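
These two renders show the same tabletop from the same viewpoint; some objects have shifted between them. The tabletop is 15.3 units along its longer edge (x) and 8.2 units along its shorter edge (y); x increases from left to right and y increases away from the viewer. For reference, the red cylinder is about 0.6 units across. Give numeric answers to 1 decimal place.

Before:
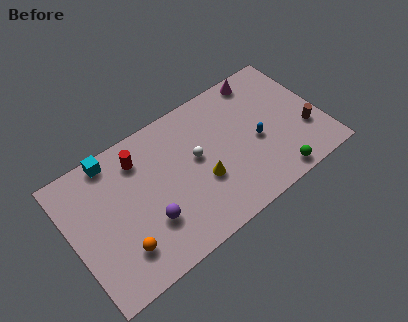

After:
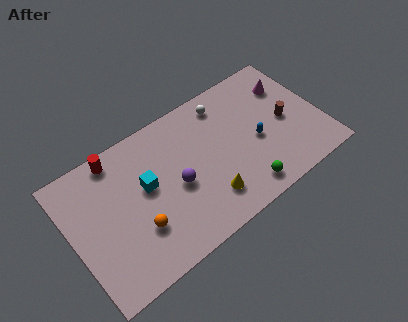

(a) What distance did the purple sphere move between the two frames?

2.2

The purple sphere moved from about (4.4, 2.6) to (6.3, 3.7), a distance of √(1.9² + 1.1²) ≈ 2.2.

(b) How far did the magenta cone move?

2.0

The magenta cone moved from about (12.3, 7.3) to (13.8, 6.0), a distance of √(1.5² + 1.3²) ≈ 2.0.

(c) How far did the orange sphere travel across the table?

1.3

The orange sphere was near (2.6, 2.0) before and (3.7, 2.6) after, so it travelled √(1.1² + 0.6²) ≈ 1.3 units.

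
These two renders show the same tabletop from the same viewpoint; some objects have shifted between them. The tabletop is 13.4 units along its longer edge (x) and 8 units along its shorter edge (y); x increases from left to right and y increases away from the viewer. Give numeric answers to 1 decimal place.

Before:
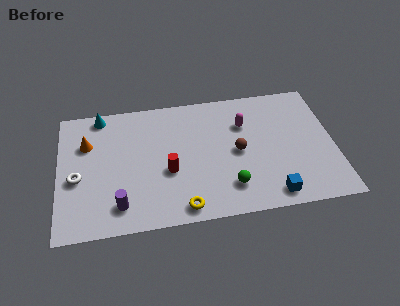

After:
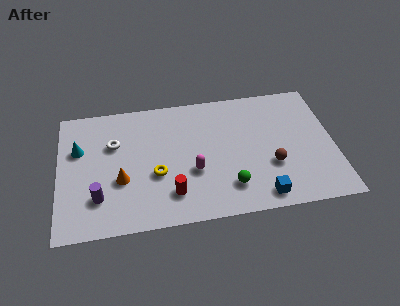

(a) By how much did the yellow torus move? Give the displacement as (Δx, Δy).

(-1.2, 2.2)

From the two frames, the yellow torus sits at roughly (5.9, 0.9) before and (4.7, 3.1) after.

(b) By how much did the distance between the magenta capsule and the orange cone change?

-4.2

Before: roughly 7.7 units apart; after: 3.5. That's 4.2 units closer together.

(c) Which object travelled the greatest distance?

the magenta capsule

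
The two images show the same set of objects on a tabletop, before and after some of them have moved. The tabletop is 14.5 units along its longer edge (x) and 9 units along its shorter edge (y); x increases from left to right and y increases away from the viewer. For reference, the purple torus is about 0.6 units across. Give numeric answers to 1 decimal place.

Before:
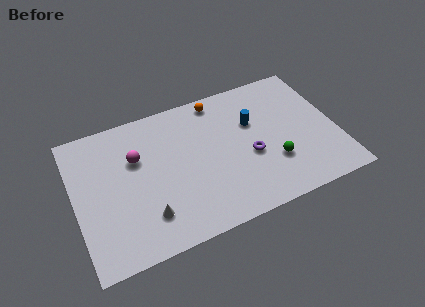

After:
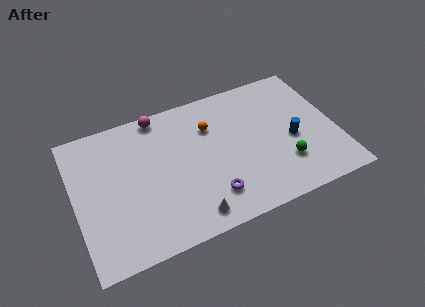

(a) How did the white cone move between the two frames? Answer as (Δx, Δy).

(2.3, -0.9)

The white cone started near (3.7, 2.1) and ended near (6.0, 1.2).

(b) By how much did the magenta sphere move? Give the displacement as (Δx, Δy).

(1.5, 2.3)

From the two frames, the magenta sphere sits at roughly (3.5, 5.9) before and (5.0, 8.2) after.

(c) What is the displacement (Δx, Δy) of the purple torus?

(-2.4, -1.7)

The purple torus started near (9.6, 3.7) and ended near (7.2, 2.0).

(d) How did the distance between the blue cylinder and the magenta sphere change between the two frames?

+1.7

The distance was about 6.5 in the first image and 8.2 in the second, so they moved 1.7 units further apart.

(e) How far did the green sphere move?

0.7

From (10.8, 2.8) to (11.4, 2.5), the green sphere covered √(0.6² + 0.3²) ≈ 0.7 units.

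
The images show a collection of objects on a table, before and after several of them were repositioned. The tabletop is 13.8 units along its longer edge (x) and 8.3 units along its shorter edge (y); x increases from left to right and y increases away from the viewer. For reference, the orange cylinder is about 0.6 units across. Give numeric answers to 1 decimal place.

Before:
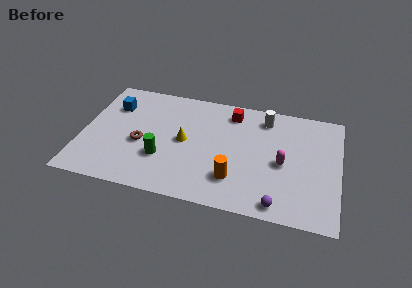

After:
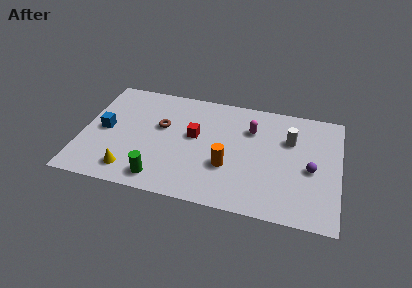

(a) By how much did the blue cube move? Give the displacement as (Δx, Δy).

(-0.3, -1.9)

The blue cube was at about (1.5, 6.0) and moved to about (1.2, 4.1).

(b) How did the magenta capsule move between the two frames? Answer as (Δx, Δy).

(-1.8, 2.1)

The magenta capsule started near (10.8, 3.8) and ended near (9.0, 5.9).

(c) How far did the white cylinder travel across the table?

1.9

From (9.7, 6.9) to (11.1, 5.6), the white cylinder covered √(1.4² + 1.3²) ≈ 1.9 units.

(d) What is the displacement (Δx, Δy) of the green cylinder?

(0.0, -1.5)

The green cylinder was at about (4.4, 2.7) and moved to about (4.4, 1.2).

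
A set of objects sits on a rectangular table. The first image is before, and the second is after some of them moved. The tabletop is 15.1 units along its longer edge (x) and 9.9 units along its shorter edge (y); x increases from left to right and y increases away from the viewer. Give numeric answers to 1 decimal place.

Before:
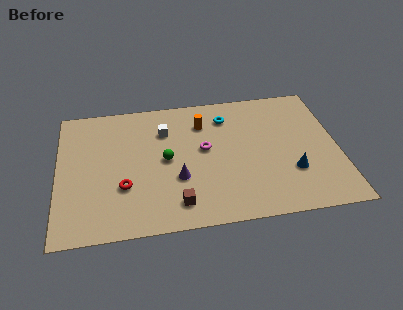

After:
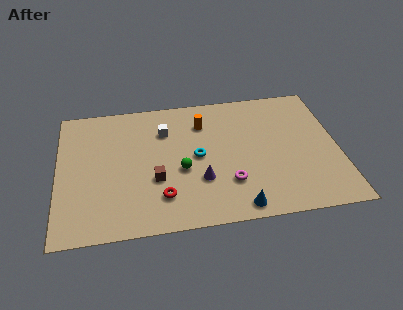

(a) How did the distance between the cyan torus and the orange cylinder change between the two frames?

+1.2

Before: roughly 1.3 units apart; after: 2.5. That's 1.2 units further apart.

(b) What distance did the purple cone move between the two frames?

1.2

The purple cone moved from about (6.4, 3.5) to (7.6, 3.2), a distance of √(1.2² + 0.3²) ≈ 1.2.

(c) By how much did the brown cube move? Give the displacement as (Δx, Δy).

(-1.1, 1.9)

The brown cube started near (6.3, 1.7) and ended near (5.2, 3.6).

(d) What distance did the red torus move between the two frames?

2.2

The red torus was near (3.5, 3.3) before and (5.5, 2.3) after, so it travelled √(2.0² + 1.0²) ≈ 2.2 units.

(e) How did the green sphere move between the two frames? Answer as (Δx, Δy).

(0.8, -0.9)

The green sphere started near (5.8, 5.0) and ended near (6.6, 4.1).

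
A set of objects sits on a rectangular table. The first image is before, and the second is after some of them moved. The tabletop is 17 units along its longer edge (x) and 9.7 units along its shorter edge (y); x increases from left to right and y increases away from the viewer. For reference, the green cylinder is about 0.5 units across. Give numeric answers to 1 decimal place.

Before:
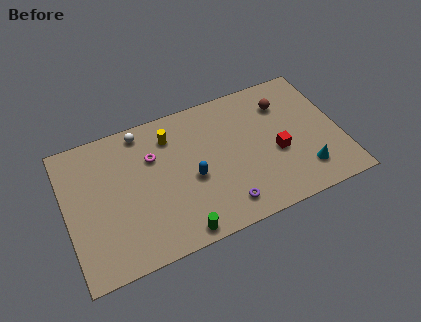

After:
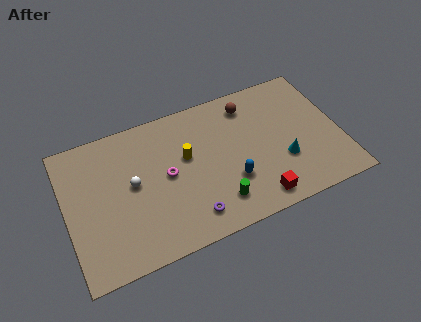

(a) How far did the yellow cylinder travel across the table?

2.0

The yellow cylinder moved from about (6.7, 7.6) to (7.5, 5.8), a distance of √(0.8² + 1.8²) ≈ 2.0.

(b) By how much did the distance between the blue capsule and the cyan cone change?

-3.8

They were about 7.1 units apart before and 3.3 after — 3.8 units closer together.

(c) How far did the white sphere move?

3.5

From (5.0, 8.6) to (4.1, 5.2), the white sphere covered √(0.9² + 3.4²) ≈ 3.5 units.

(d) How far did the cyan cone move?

1.7

The cyan cone was near (14.5, 2.1) before and (13.3, 3.3) after, so it travelled √(1.2² + 1.2²) ≈ 1.7 units.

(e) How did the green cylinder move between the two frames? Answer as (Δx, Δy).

(2.5, 1.1)

From the two frames, the green cylinder sits at roughly (6.5, 0.9) before and (9.0, 2.0) after.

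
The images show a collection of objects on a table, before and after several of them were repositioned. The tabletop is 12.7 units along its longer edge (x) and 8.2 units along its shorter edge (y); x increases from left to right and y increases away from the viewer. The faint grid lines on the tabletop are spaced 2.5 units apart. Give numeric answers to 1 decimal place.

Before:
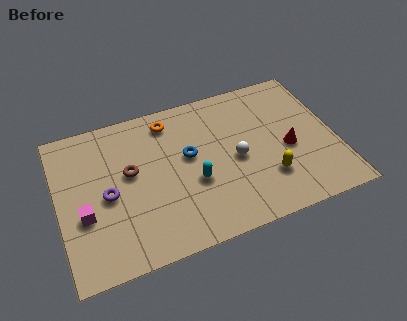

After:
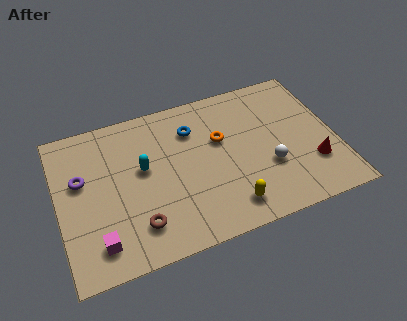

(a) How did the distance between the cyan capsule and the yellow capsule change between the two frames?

+1.5

Before: roughly 3.4 units apart; after: 4.9. That's 1.5 units further apart.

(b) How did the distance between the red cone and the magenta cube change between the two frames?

+0.5

Before: roughly 9.4 units apart; after: 9.9. That's 0.5 units further apart.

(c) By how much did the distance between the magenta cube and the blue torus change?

+1.4

They were about 5.2 units apart before and 6.6 after — 1.4 units further apart.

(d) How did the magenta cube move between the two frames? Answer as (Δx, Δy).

(0.5, -1.6)

From the two frames, the magenta cube sits at roughly (1.1, 3.1) before and (1.6, 1.5) after.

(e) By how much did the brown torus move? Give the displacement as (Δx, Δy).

(0.1, -2.9)

The brown torus was at about (3.3, 4.7) and moved to about (3.4, 1.8).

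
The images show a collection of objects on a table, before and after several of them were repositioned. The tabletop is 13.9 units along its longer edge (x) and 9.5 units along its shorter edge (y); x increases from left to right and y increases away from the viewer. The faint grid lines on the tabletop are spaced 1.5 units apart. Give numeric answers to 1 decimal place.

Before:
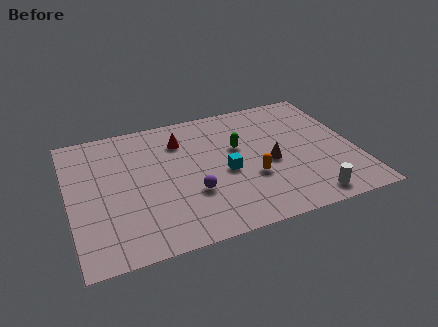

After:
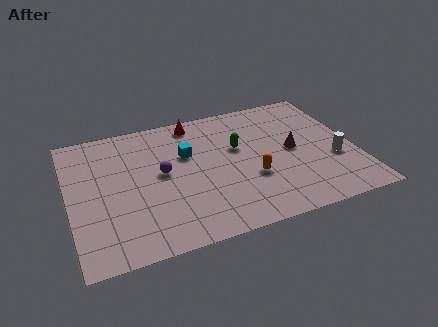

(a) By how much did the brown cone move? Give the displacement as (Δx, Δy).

(1.2, 0.6)

The brown cone was at about (9.7, 4.2) and moved to about (10.9, 4.8).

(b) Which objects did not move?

the green capsule and the orange capsule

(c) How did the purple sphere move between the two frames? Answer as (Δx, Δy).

(-1.3, 1.9)

The purple sphere was at about (5.8, 3.2) and moved to about (4.5, 5.1).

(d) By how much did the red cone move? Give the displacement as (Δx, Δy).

(0.8, 1.2)

From the two frames, the red cone sits at roughly (5.6, 7.2) before and (6.4, 8.4) after.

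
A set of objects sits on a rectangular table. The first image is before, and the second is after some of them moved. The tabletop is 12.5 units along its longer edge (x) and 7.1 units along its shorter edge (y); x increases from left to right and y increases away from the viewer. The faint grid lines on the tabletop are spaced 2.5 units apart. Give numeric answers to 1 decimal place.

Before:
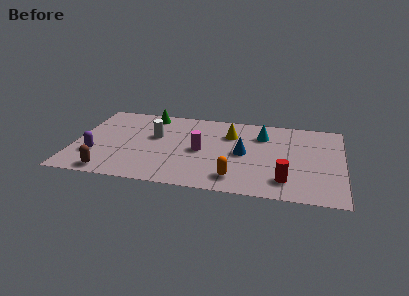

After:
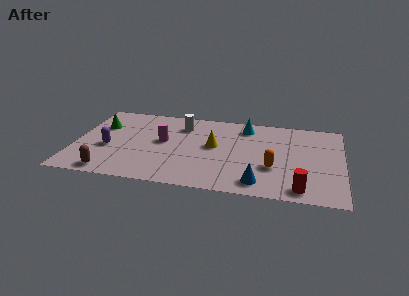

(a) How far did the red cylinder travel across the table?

0.9

The red cylinder was near (9.9, 1.5) before and (10.6, 0.9) after, so it travelled √(0.7² + 0.6²) ≈ 0.9 units.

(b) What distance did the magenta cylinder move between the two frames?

1.9

The magenta cylinder moved from about (5.9, 3.4) to (4.1, 3.9), a distance of √(1.8² + 0.5²) ≈ 1.9.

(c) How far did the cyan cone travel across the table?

1.0

From (8.7, 5.3) to (7.9, 5.9), the cyan cone covered √(0.8² + 0.6²) ≈ 1.0 units.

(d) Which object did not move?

the brown capsule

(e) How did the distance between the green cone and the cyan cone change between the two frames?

+1.4

They were about 5.5 units apart before and 6.9 after — 1.4 units further apart.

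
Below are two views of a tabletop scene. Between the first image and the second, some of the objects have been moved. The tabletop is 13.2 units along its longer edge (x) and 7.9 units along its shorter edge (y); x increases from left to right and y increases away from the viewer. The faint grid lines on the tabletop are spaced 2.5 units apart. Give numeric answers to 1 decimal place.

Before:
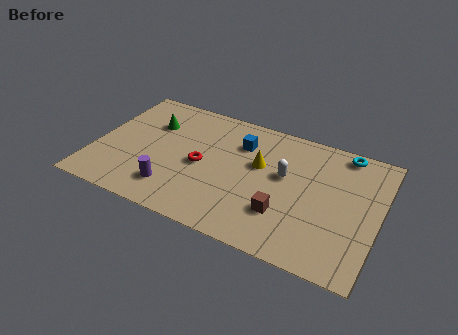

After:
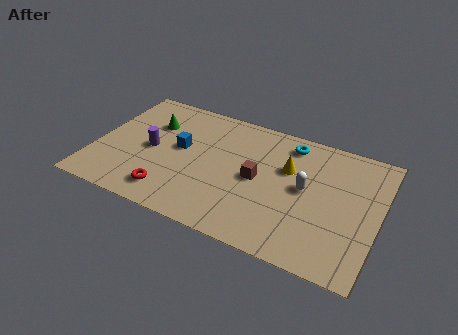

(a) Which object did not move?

the green cone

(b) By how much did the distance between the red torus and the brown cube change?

+0.3

They were about 4.2 units apart before and 4.5 after — 0.3 units further apart.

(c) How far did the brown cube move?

2.1

The brown cube was near (9.0, 2.3) before and (7.6, 3.9) after, so it travelled √(1.4² + 1.6²) ≈ 2.1 units.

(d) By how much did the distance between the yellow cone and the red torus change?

+3.5

They were about 2.8 units apart before and 6.3 after — 3.5 units further apart.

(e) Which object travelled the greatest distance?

the blue cube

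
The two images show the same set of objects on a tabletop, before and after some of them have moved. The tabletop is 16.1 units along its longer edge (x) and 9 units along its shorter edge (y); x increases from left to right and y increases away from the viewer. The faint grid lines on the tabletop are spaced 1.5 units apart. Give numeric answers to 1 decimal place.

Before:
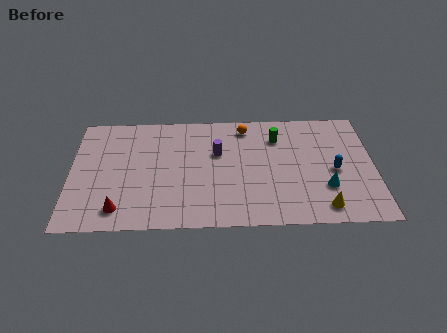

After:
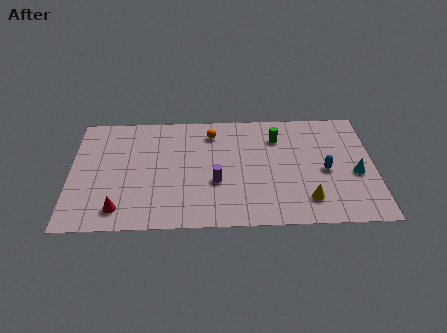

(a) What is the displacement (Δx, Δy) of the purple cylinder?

(-0.1, -2.3)

The purple cylinder was at about (7.8, 5.7) and moved to about (7.7, 3.4).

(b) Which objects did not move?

the red cone and the green cylinder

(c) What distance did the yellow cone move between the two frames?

1.0

From (13.3, 1.3) to (12.5, 1.9), the yellow cone covered √(0.8² + 0.6²) ≈ 1.0 units.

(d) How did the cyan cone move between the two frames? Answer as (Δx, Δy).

(1.6, 1.0)

From the two frames, the cyan cone sits at roughly (13.5, 2.8) before and (15.1, 3.8) after.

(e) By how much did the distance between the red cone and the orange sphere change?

-1.5

They were about 9.1 units apart before and 7.6 after — 1.5 units closer together.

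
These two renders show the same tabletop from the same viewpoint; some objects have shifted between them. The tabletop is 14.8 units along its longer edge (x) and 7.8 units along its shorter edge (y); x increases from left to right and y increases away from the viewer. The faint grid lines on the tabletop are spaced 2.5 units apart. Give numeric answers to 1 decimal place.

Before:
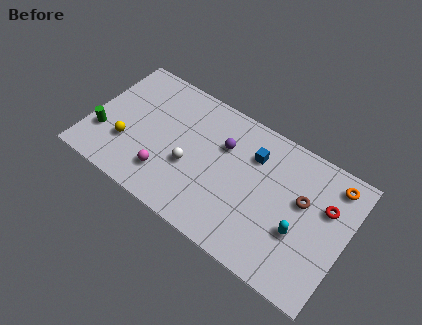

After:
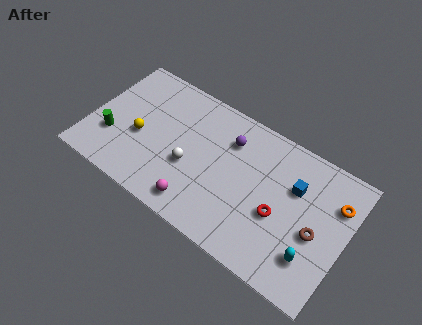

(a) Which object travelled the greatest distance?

the red torus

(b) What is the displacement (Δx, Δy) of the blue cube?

(2.5, -0.5)

From the two frames, the blue cube sits at roughly (9.2, 5.7) before and (11.7, 5.2) after.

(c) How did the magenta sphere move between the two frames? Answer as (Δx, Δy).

(2.0, -0.7)

The magenta sphere started near (4.7, 1.9) and ended near (6.7, 1.2).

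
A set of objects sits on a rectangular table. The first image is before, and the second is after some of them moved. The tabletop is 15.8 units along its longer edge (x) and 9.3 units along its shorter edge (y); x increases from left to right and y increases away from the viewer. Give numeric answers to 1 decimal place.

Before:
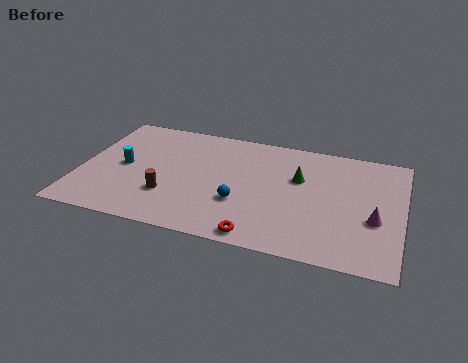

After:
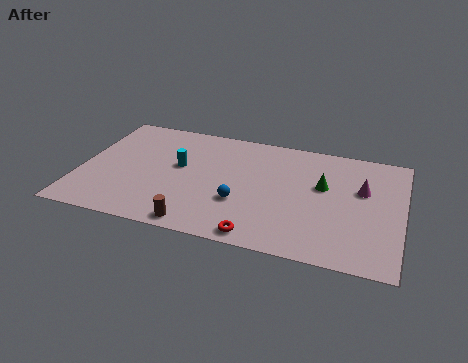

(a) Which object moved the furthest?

the cyan cylinder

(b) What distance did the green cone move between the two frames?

1.2

From (10.7, 5.9) to (11.9, 5.6), the green cone covered √(1.2² + 0.3²) ≈ 1.2 units.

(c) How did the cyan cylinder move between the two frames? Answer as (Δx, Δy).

(2.7, 0.7)

The cyan cylinder was at about (2.1, 4.6) and moved to about (4.8, 5.3).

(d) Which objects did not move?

the blue sphere and the red torus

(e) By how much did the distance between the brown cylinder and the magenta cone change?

-0.9

Before: roughly 10.0 units apart; after: 9.1. That's 0.9 units closer together.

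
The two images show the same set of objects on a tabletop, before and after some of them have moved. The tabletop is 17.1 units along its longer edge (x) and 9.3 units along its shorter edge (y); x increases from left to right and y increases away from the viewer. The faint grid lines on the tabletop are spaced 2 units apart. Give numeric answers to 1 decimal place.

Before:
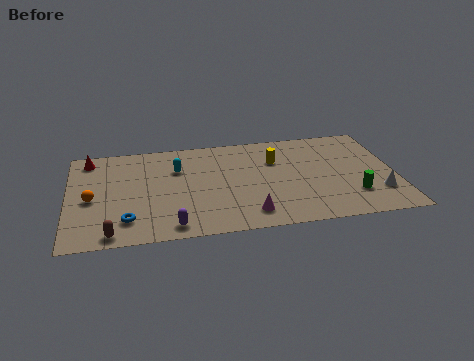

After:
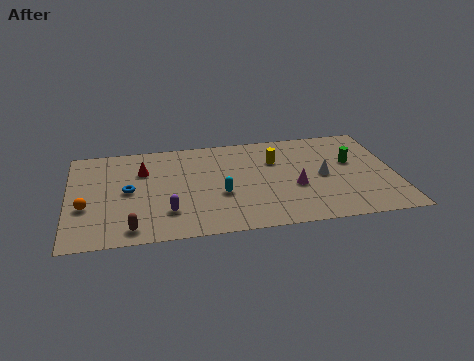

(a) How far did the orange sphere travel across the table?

0.8

From (1.2, 4.2) to (0.9, 3.5), the orange sphere covered √(0.3² + 0.7²) ≈ 0.8 units.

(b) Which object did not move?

the yellow cylinder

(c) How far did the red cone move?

3.2

The red cone was near (1.1, 8.0) before and (3.9, 6.5) after, so it travelled √(2.8² + 1.5²) ≈ 3.2 units.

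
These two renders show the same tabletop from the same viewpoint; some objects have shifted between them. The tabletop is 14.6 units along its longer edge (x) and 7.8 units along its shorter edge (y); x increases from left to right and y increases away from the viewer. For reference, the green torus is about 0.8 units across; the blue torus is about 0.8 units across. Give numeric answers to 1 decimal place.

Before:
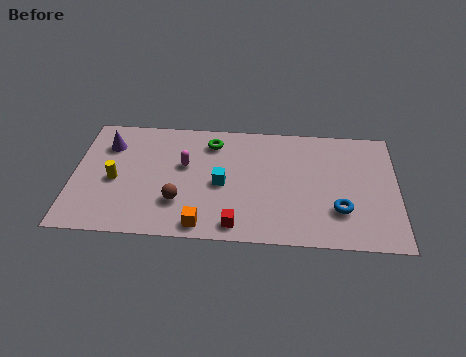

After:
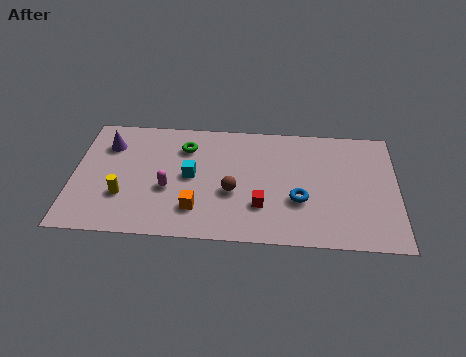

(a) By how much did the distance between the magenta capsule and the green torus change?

+0.9

Before: roughly 2.0 units apart; after: 2.9. That's 0.9 units further apart.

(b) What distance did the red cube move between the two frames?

1.7

The red cube moved from about (7.4, 1.0) to (8.5, 2.3), a distance of √(1.1² + 1.3²) ≈ 1.7.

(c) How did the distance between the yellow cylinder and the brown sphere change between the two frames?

+1.8

The distance was about 3.1 in the first image and 4.9 in the second, so they moved 1.8 units further apart.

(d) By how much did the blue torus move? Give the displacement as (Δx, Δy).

(-1.8, 0.5)

The blue torus started near (12.0, 2.3) and ended near (10.2, 2.8).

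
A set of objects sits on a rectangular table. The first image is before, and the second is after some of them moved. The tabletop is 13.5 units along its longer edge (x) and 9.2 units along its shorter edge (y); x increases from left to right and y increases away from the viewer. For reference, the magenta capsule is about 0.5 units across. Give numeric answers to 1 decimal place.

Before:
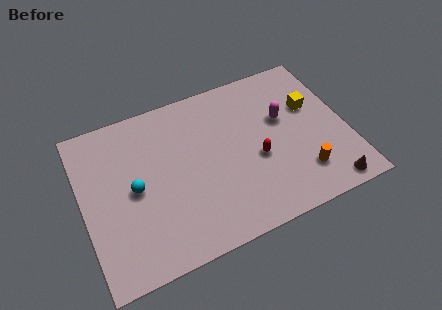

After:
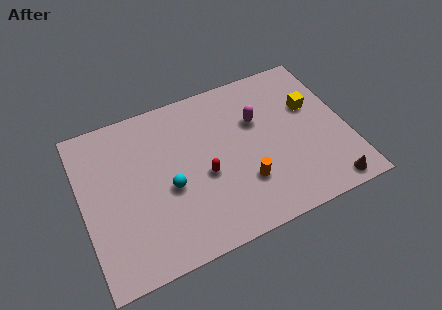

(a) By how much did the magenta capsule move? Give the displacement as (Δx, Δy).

(-1.3, 0.4)

The magenta capsule started near (10.4, 5.6) and ended near (9.1, 6.0).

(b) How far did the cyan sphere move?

1.8

The cyan sphere moved from about (2.6, 4.5) to (4.3, 3.9), a distance of √(1.7² + 0.6²) ≈ 1.8.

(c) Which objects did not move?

the brown cone and the yellow cube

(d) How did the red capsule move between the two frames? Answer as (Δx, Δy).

(-2.7, 0.1)

The red capsule started near (8.8, 3.8) and ended near (6.1, 3.9).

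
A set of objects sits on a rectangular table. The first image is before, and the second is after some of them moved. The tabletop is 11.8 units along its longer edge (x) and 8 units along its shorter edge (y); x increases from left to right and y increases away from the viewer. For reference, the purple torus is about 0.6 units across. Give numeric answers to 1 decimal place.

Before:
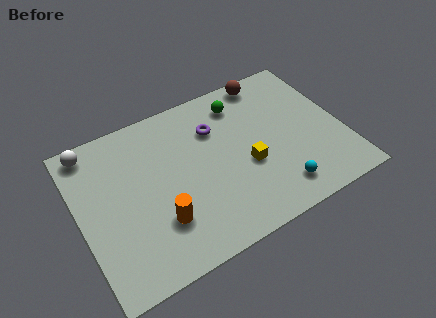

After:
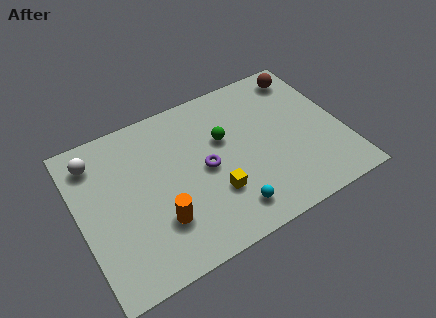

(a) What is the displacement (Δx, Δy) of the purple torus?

(-0.7, -1.8)

From the two frames, the purple torus sits at roughly (6.3, 5.7) before and (5.6, 3.9) after.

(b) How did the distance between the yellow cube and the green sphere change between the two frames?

-0.7

Before: roughly 3.3 units apart; after: 2.6. That's 0.7 units closer together.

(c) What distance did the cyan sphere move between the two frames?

2.2

From (8.5, 1.4) to (6.3, 1.4), the cyan sphere covered √(2.2² + 0.0²) ≈ 2.2 units.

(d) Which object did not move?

the orange cylinder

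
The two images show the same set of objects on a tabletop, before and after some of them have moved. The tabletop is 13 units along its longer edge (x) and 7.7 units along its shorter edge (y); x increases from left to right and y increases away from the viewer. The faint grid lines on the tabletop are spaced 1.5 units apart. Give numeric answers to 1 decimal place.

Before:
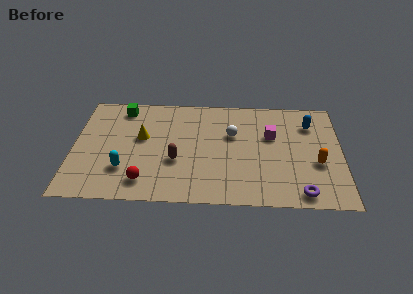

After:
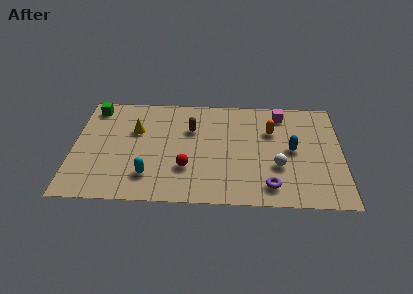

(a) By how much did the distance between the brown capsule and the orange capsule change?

-2.9

The distance was about 6.8 in the first image and 3.9 in the second, so they moved 2.9 units closer together.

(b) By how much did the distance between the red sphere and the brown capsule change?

+0.7

Before: roughly 2.1 units apart; after: 2.8. That's 0.7 units further apart.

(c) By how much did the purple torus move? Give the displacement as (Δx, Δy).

(-1.5, 0.4)

The purple torus was at about (11.0, 0.9) and moved to about (9.5, 1.3).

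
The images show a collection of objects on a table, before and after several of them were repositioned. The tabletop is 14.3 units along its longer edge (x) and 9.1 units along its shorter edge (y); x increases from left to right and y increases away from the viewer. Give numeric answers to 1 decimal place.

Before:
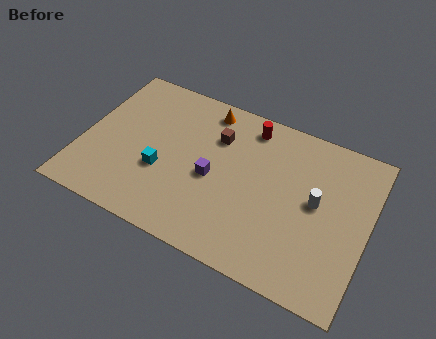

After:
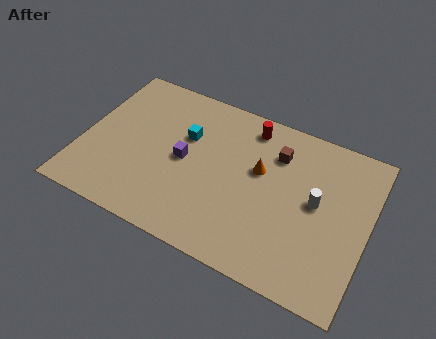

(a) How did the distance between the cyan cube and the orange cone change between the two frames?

-1.0

The distance was about 4.8 in the first image and 3.8 in the second, so they moved 1.0 units closer together.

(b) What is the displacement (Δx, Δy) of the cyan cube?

(0.9, 2.5)

The cyan cube was at about (4.1, 3.4) and moved to about (5.0, 5.9).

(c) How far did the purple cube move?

1.6

The purple cube was near (6.6, 4.1) before and (5.1, 4.5) after, so it travelled √(1.5² + 0.4²) ≈ 1.6 units.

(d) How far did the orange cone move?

3.8

The orange cone moved from about (5.8, 7.9) to (8.8, 5.5), a distance of √(3.0² + 2.4²) ≈ 3.8.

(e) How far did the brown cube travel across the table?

3.0

The brown cube was near (6.5, 6.5) before and (9.5, 6.8) after, so it travelled √(3.0² + 0.3²) ≈ 3.0 units.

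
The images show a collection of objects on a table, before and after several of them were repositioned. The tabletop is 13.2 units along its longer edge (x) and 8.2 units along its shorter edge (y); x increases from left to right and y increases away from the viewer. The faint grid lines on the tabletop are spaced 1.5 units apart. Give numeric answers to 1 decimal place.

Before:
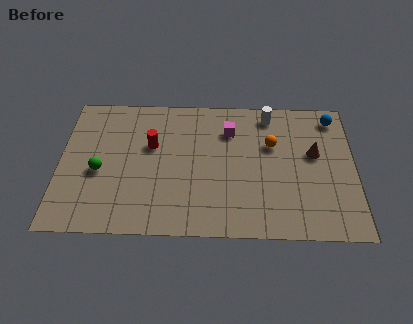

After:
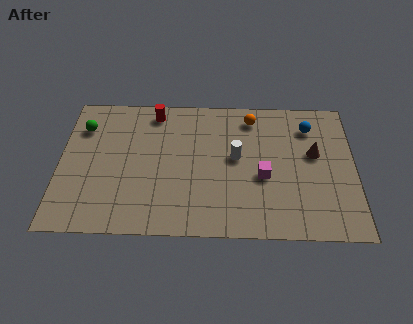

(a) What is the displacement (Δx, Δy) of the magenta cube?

(1.5, -2.7)

From the two frames, the magenta cube sits at roughly (7.6, 6.1) before and (9.1, 3.4) after.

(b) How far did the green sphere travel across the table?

2.7

The green sphere moved from about (1.8, 3.5) to (1.0, 6.1), a distance of √(0.8² + 2.6²) ≈ 2.7.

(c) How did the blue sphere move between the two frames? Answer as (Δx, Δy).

(-1.1, -0.6)

The blue sphere started near (12.3, 7.0) and ended near (11.2, 6.4).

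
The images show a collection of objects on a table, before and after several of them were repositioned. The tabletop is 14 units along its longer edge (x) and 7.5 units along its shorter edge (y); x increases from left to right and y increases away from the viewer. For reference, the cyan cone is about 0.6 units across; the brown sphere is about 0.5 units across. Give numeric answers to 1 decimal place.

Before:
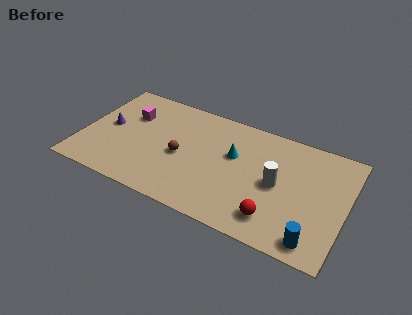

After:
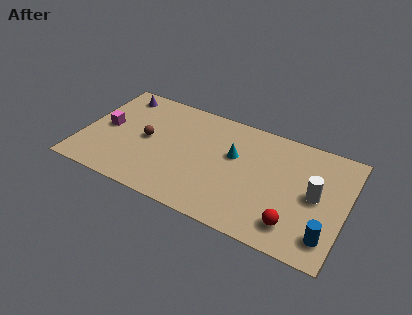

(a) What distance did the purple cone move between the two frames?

2.5

The purple cone moved from about (1.3, 3.9) to (1.5, 6.4), a distance of √(0.2² + 2.5²) ≈ 2.5.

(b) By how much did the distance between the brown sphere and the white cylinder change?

+3.9

Before: roughly 5.1 units apart; after: 9.0. That's 3.9 units further apart.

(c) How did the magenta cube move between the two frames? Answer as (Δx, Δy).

(-1.1, -1.3)

From the two frames, the magenta cube sits at roughly (2.3, 5.1) before and (1.2, 3.8) after.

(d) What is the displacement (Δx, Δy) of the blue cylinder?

(0.6, 0.5)

From the two frames, the blue cylinder sits at roughly (12.6, 1.0) before and (13.2, 1.5) after.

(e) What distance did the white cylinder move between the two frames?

2.0

The white cylinder moved from about (10.4, 3.7) to (12.4, 3.8), a distance of √(2.0² + 0.1²) ≈ 2.0.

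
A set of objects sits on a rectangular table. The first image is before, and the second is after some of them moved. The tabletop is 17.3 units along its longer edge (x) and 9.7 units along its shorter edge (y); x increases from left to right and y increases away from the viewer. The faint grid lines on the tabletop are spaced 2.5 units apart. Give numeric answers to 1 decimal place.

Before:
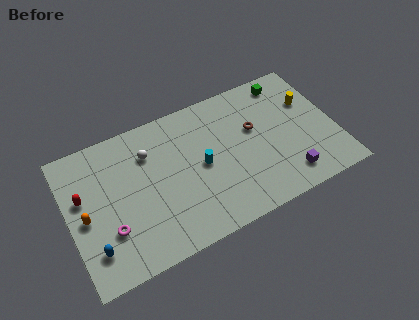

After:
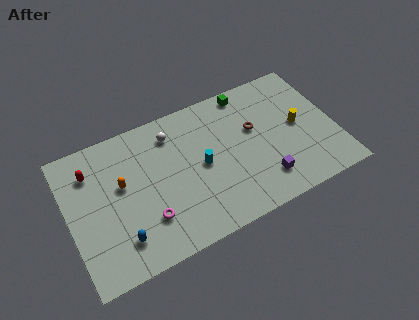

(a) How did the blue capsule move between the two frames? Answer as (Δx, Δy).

(1.7, -0.1)

The blue capsule started near (1.3, 2.2) and ended near (3.0, 2.1).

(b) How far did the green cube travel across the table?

2.6

The green cube moved from about (14.7, 8.4) to (12.1, 8.7), a distance of √(2.6² + 0.3²) ≈ 2.6.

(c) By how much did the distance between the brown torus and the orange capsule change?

-2.6

They were about 11.3 units apart before and 8.7 after — 2.6 units closer together.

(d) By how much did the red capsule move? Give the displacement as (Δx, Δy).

(0.7, 1.5)

The red capsule was at about (1.0, 5.9) and moved to about (1.7, 7.4).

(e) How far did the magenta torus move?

2.4

The magenta torus was near (2.4, 3.0) before and (4.8, 2.7) after, so it travelled √(2.4² + 0.3²) ≈ 2.4 units.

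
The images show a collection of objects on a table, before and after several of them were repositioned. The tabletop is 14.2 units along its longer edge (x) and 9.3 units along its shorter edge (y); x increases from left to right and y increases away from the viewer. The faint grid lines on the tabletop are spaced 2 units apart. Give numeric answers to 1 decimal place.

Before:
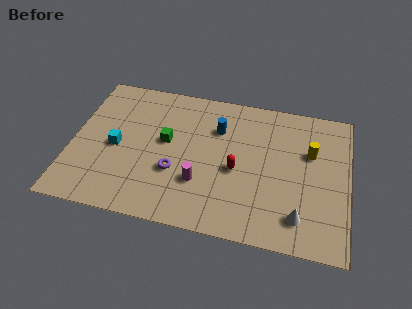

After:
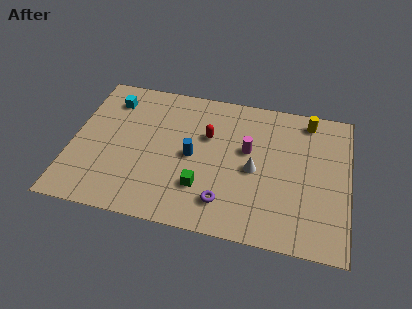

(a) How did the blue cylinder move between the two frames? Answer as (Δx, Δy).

(-1.2, -2.1)

The blue cylinder was at about (7.4, 6.6) and moved to about (6.2, 4.5).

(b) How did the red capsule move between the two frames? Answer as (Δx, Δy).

(-1.6, 1.9)

The red capsule started near (8.5, 4.1) and ended near (6.9, 6.0).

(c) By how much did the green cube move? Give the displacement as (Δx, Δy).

(2.0, -2.6)

The green cube started near (4.8, 5.2) and ended near (6.8, 2.6).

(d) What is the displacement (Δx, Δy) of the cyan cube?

(-0.5, 3.1)

From the two frames, the cyan cube sits at roughly (2.3, 4.3) before and (1.8, 7.4) after.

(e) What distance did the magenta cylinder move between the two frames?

3.5

The magenta cylinder was near (6.7, 2.9) before and (9.0, 5.5) after, so it travelled √(2.3² + 2.6²) ≈ 3.5 units.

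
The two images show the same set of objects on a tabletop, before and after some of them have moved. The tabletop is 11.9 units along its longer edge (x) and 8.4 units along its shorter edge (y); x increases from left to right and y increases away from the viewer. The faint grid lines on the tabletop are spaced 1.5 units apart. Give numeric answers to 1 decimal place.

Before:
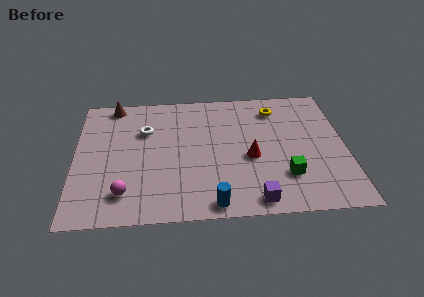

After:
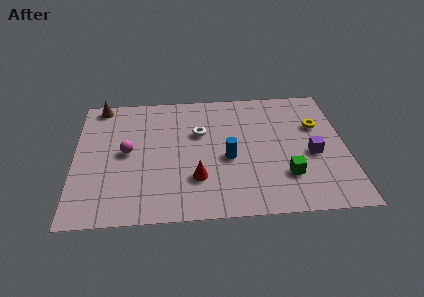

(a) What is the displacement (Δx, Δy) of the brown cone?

(-0.6, 0.0)

The brown cone was at about (1.7, 7.6) and moved to about (1.1, 7.6).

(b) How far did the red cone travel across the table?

2.7

The red cone moved from about (7.7, 3.6) to (5.3, 2.4), a distance of √(2.4² + 1.2²) ≈ 2.7.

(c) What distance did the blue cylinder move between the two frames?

2.9

From (6.0, 0.8) to (6.7, 3.6), the blue cylinder covered √(0.7² + 2.8²) ≈ 2.9 units.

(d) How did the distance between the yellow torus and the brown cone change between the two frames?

+2.6

The distance was about 7.2 in the first image and 9.8 in the second, so they moved 2.6 units further apart.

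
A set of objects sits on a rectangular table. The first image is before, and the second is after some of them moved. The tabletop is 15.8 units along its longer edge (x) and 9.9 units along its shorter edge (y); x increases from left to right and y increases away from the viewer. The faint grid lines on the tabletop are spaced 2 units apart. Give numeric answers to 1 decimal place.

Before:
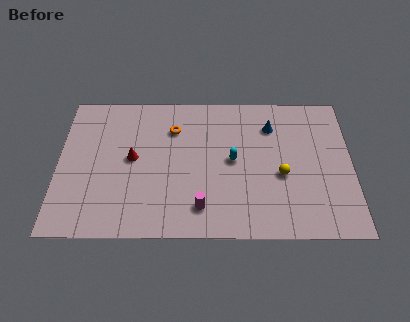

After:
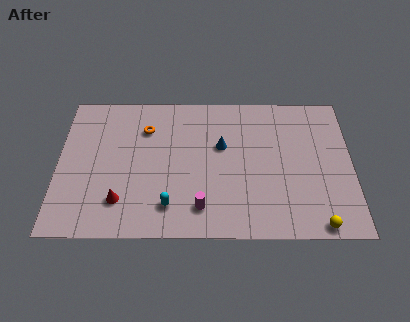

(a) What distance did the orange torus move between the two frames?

1.5

From (6.2, 7.3) to (4.7, 7.3), the orange torus covered √(1.5² + 0.0²) ≈ 1.5 units.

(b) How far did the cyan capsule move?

4.6

The cyan capsule moved from about (9.4, 5.1) to (6.0, 2.0), a distance of √(3.4² + 3.1²) ≈ 4.6.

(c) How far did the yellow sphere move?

3.8

From (12.0, 4.1) to (13.9, 0.8), the yellow sphere covered √(1.9² + 3.3²) ≈ 3.8 units.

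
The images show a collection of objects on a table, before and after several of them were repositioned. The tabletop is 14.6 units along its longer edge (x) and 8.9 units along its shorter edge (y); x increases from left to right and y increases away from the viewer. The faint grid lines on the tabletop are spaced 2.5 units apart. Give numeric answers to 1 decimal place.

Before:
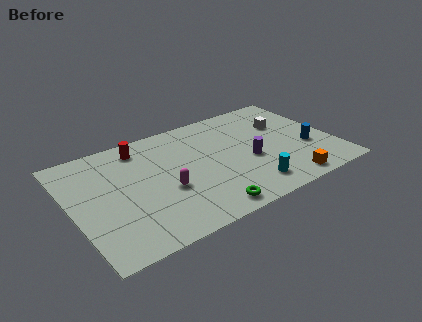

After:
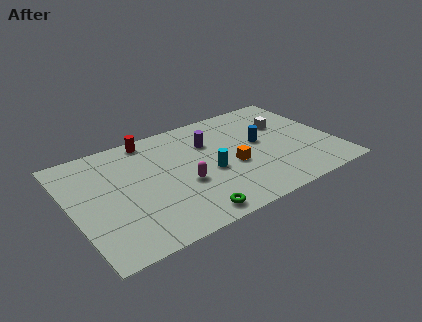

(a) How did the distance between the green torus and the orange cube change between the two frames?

-0.6

Before: roughly 4.6 units apart; after: 4.0. That's 0.6 units closer together.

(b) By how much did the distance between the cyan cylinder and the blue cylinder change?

-0.8

They were about 4.1 units apart before and 3.3 after — 0.8 units closer together.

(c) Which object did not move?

the white cube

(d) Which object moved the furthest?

the orange cube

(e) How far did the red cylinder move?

0.8

The red cylinder moved from about (4.2, 7.5) to (4.8, 8.0), a distance of √(0.6² + 0.5²) ≈ 0.8.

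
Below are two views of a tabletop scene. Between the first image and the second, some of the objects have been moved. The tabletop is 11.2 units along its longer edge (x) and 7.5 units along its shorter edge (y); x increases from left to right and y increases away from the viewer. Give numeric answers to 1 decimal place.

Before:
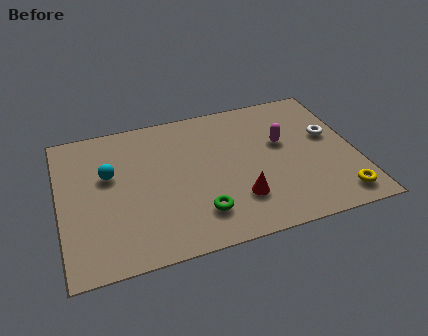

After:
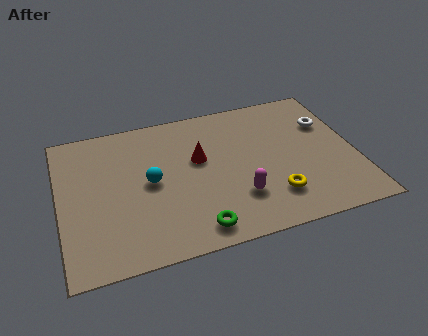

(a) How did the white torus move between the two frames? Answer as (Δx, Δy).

(0.0, 0.7)

From the two frames, the white torus sits at roughly (10.3, 4.4) before and (10.3, 5.1) after.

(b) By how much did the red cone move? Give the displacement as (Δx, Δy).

(-1.3, 2.5)

The red cone started near (6.6, 2.0) and ended near (5.3, 4.5).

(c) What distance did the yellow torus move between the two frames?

2.5

The yellow torus was near (10.3, 1.1) before and (7.9, 1.8) after, so it travelled √(2.4² + 0.7²) ≈ 2.5 units.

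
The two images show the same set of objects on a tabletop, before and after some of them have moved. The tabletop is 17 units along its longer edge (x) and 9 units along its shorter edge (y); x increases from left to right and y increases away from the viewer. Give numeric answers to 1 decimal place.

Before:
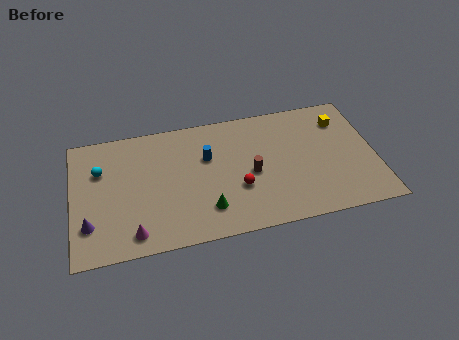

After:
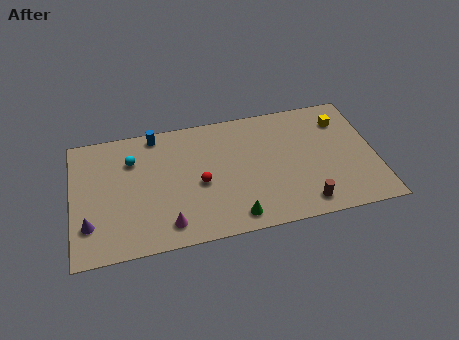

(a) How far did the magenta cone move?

1.9

From (3.3, 1.3) to (5.2, 1.5), the magenta cone covered √(1.9² + 0.2²) ≈ 1.9 units.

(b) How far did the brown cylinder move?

4.0

From (10.0, 4.1) to (12.8, 1.3), the brown cylinder covered √(2.8² + 2.8²) ≈ 4.0 units.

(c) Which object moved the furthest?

the brown cylinder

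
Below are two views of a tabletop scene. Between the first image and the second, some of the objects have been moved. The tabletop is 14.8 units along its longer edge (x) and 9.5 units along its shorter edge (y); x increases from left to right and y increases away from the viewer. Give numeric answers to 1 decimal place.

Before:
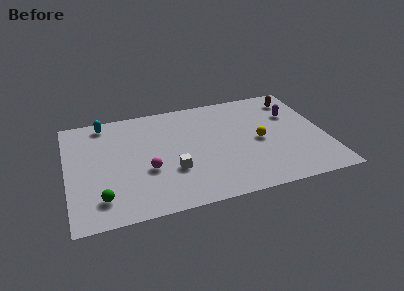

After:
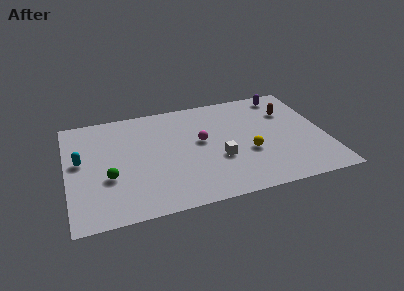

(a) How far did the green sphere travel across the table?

1.7

From (1.8, 1.9) to (2.3, 3.5), the green sphere covered √(0.5² + 1.6²) ≈ 1.7 units.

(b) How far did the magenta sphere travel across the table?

3.6

The magenta sphere moved from about (4.5, 3.6) to (7.7, 5.3), a distance of √(3.2² + 1.7²) ≈ 3.6.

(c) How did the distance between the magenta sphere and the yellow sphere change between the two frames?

-3.5

They were about 6.6 units apart before and 3.1 after — 3.5 units closer together.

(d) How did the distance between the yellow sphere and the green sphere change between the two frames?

-1.6

Before: roughly 9.6 units apart; after: 8.0. That's 1.6 units closer together.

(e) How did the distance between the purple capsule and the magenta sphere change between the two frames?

-3.1

They were about 9.0 units apart before and 5.9 after — 3.1 units closer together.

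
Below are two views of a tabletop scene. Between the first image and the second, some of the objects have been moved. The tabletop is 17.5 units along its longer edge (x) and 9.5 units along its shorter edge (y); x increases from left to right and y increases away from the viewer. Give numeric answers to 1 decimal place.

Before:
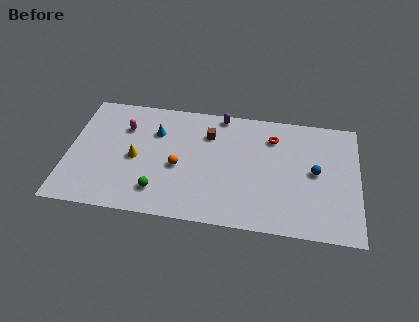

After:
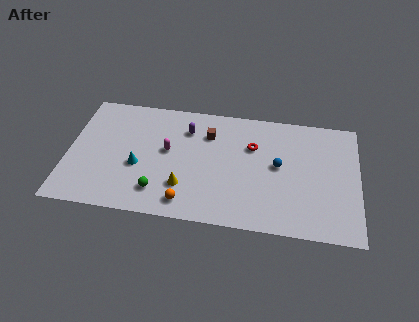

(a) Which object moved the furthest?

the yellow cone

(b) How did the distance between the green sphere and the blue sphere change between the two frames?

-2.0

They were about 9.7 units apart before and 7.7 after — 2.0 units closer together.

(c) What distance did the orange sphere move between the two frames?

2.8

The orange sphere moved from about (6.7, 4.1) to (7.3, 1.4), a distance of √(0.6² + 2.7²) ≈ 2.8.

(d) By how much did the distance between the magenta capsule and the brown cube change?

-2.2

The distance was about 5.1 in the first image and 2.9 in the second, so they moved 2.2 units closer together.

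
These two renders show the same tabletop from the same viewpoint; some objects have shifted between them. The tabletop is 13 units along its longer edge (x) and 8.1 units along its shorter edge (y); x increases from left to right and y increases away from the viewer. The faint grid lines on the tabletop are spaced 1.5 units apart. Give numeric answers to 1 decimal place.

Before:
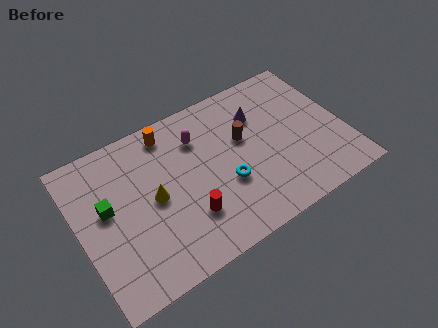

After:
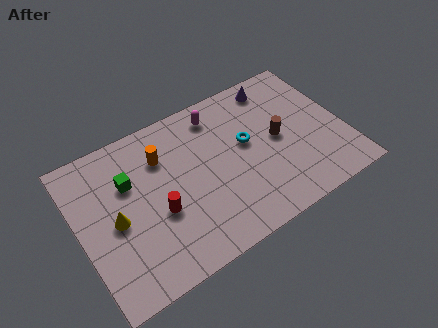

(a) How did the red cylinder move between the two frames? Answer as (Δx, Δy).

(-1.3, 0.9)

The red cylinder was at about (5.0, 2.3) and moved to about (3.7, 3.2).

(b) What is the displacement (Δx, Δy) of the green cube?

(1.2, 0.8)

The green cube was at about (1.4, 4.6) and moved to about (2.6, 5.4).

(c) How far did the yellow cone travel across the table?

1.9

The yellow cone moved from about (3.6, 4.0) to (1.7, 3.8), a distance of √(1.9² + 0.2²) ≈ 1.9.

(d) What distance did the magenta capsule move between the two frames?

1.4

The magenta capsule was near (6.1, 6.0) before and (7.2, 6.8) after, so it travelled √(1.1² + 0.8²) ≈ 1.4 units.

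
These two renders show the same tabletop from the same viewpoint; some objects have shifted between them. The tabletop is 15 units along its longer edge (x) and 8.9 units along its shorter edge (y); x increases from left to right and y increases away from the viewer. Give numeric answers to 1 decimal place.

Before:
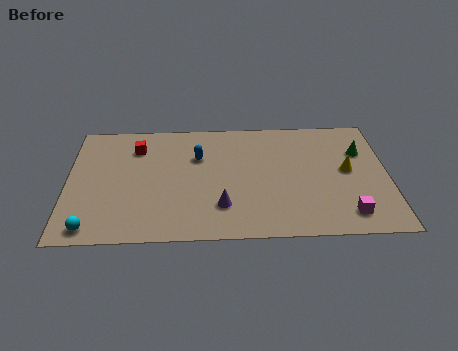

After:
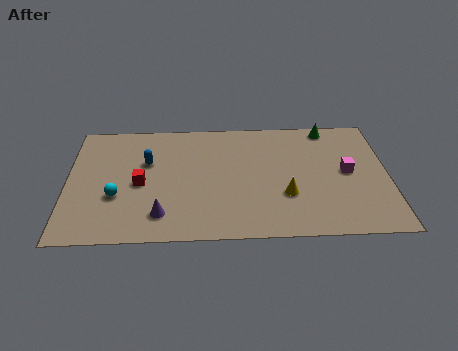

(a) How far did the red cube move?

2.7

The red cube moved from about (3.2, 6.8) to (3.4, 4.1), a distance of √(0.2² + 2.7²) ≈ 2.7.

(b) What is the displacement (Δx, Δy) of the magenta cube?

(0.1, 3.1)

The magenta cube started near (13.0, 1.5) and ended near (13.1, 4.6).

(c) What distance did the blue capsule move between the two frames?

2.4

The blue capsule was near (6.1, 6.0) before and (3.7, 5.7) after, so it travelled √(2.4² + 0.3²) ≈ 2.4 units.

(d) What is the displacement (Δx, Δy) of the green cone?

(-1.5, 1.9)

The green cone started near (13.8, 6.1) and ended near (12.3, 8.0).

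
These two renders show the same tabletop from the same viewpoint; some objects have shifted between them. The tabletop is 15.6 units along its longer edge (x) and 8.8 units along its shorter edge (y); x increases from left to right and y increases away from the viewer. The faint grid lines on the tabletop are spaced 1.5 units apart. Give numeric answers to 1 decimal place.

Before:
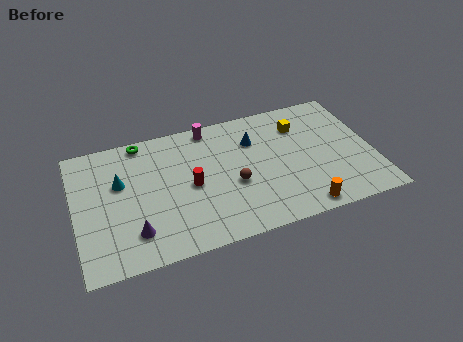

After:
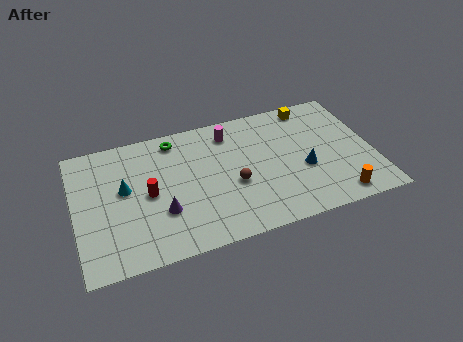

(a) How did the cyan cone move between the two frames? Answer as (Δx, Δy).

(0.2, -0.5)

From the two frames, the cyan cone sits at roughly (2.4, 5.5) before and (2.6, 5.0) after.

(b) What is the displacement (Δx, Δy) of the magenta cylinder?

(1.0, -0.7)

From the two frames, the magenta cylinder sits at roughly (7.3, 7.9) before and (8.3, 7.2) after.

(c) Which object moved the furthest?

the blue cone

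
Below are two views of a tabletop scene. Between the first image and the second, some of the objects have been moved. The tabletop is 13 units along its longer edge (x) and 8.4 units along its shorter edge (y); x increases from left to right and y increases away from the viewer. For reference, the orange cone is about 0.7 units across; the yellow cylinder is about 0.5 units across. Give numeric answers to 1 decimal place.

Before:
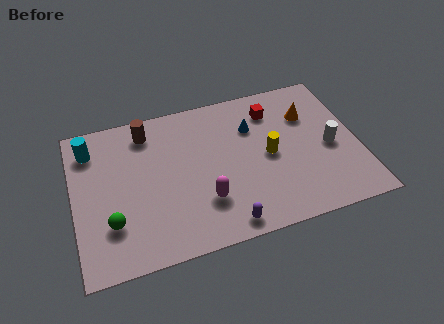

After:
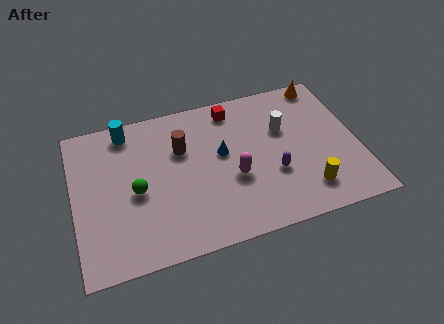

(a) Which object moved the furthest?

the purple capsule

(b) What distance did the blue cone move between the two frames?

1.9

From (8.3, 5.9) to (6.8, 4.8), the blue cone covered √(1.5² + 1.1²) ≈ 1.9 units.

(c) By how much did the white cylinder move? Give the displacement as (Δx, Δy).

(-2.0, 1.6)

From the two frames, the white cylinder sits at roughly (11.7, 3.8) before and (9.7, 5.4) after.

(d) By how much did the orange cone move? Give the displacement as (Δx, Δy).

(0.9, 1.7)

The orange cone started near (10.9, 5.9) and ended near (11.8, 7.6).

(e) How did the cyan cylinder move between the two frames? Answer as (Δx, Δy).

(1.7, 0.6)

The cyan cylinder started near (0.9, 6.7) and ended near (2.6, 7.3).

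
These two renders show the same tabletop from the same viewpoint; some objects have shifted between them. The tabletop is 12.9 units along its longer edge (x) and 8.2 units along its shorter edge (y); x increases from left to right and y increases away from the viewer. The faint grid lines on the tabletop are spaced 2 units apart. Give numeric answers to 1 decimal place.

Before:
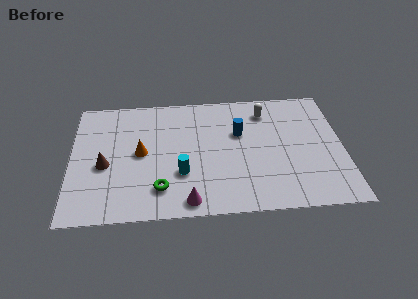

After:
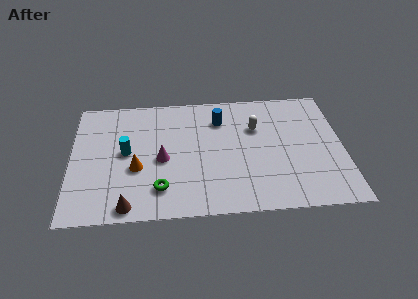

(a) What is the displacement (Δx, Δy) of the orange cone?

(-0.2, -1.0)

From the two frames, the orange cone sits at roughly (3.3, 4.2) before and (3.1, 3.2) after.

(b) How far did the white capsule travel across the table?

1.2

The white capsule moved from about (9.3, 6.6) to (8.8, 5.5), a distance of √(0.5² + 1.1²) ≈ 1.2.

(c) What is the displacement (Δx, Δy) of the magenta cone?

(-1.2, 2.8)

From the two frames, the magenta cone sits at roughly (5.5, 0.9) before and (4.3, 3.7) after.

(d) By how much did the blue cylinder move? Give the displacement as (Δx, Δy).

(-0.9, 1.0)

The blue cylinder was at about (8.0, 5.2) and moved to about (7.1, 6.2).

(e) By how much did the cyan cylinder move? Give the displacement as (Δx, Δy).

(-2.6, 1.6)

The cyan cylinder started near (5.2, 2.7) and ended near (2.6, 4.3).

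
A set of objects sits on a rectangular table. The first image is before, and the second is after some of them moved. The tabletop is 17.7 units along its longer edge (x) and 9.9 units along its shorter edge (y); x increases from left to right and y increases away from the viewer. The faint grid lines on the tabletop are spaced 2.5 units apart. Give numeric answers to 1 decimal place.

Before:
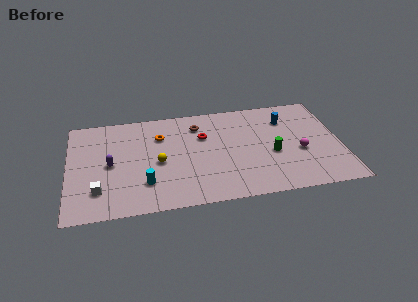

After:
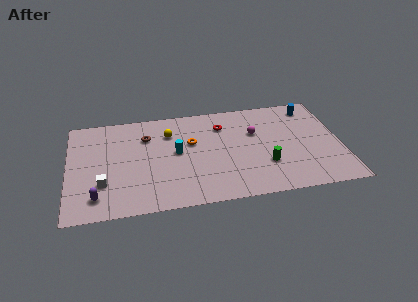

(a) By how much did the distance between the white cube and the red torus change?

+1.0

Before: roughly 8.1 units apart; after: 9.1. That's 1.0 units further apart.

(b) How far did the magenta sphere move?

3.7

From (15.0, 4.0) to (12.2, 6.4), the magenta sphere covered √(2.8² + 2.4²) ≈ 3.7 units.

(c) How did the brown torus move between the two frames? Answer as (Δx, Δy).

(-3.4, -0.6)

From the two frames, the brown torus sits at roughly (8.5, 7.8) before and (5.1, 7.2) after.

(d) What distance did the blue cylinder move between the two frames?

2.0

From (14.3, 7.4) to (16.0, 8.4), the blue cylinder covered √(1.7² + 1.0²) ≈ 2.0 units.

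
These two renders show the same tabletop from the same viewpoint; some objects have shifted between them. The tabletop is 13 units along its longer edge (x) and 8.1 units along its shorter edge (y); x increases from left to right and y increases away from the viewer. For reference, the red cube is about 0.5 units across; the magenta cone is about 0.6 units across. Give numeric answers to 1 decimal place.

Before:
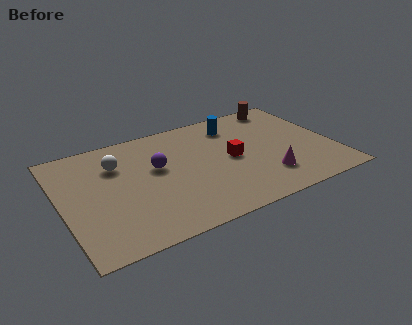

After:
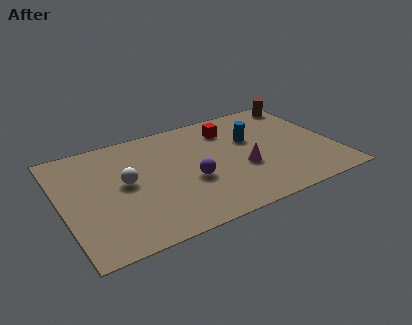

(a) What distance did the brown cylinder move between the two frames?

1.0

The brown cylinder was near (11.2, 7.2) before and (12.2, 7.1) after, so it travelled √(1.0² + 0.1²) ≈ 1.0 units.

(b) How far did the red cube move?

2.3

The red cube was near (8.1, 4.0) before and (8.3, 6.3) after, so it travelled √(0.2² + 2.3²) ≈ 2.3 units.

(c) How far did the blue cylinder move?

1.5

The blue cylinder moved from about (8.6, 6.5) to (9.2, 5.1), a distance of √(0.6² + 1.4²) ≈ 1.5.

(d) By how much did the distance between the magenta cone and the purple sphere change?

-3.1

Before: roughly 5.6 units apart; after: 2.5. That's 3.1 units closer together.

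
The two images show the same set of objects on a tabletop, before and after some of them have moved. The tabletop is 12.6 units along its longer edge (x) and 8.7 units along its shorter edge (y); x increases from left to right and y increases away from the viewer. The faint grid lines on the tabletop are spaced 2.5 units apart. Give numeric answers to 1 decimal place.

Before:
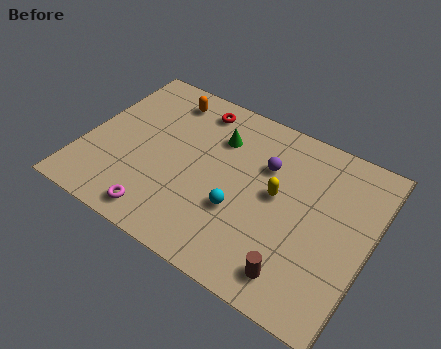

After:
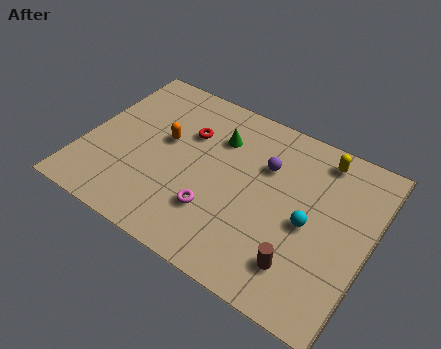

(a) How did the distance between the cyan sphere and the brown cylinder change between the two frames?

-1.2

The distance was about 3.3 in the first image and 2.1 in the second, so they moved 1.2 units closer together.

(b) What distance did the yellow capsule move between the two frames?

3.2

The yellow capsule was near (8.5, 4.7) before and (10.0, 7.5) after, so it travelled √(1.5² + 2.8²) ≈ 3.2 units.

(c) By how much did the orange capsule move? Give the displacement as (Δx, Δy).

(0.4, -2.3)

From the two frames, the orange capsule sits at roughly (3.0, 7.3) before and (3.4, 5.0) after.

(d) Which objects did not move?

the green cone and the purple sphere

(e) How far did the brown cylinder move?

0.5

The brown cylinder moved from about (9.9, 1.4) to (10.0, 1.9), a distance of √(0.1² + 0.5²) ≈ 0.5.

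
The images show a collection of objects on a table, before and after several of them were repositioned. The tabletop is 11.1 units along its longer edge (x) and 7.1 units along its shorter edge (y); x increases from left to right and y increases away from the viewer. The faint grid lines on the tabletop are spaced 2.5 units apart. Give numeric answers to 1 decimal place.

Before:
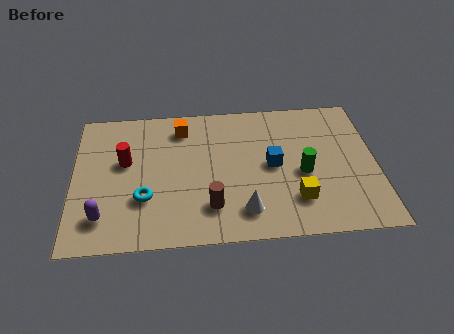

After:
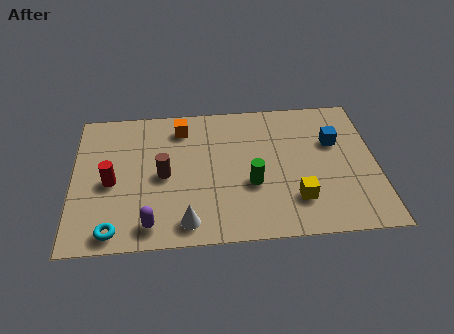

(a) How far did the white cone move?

2.1

The white cone was near (6.2, 1.4) before and (4.1, 1.0) after, so it travelled √(2.1² + 0.4²) ≈ 2.1 units.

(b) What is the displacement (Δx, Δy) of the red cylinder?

(-0.5, -1.0)

From the two frames, the red cylinder sits at roughly (1.9, 4.2) before and (1.4, 3.2) after.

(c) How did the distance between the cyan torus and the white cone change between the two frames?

-1.1

Before: roughly 3.7 units apart; after: 2.6. That's 1.1 units closer together.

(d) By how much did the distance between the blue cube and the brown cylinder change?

+3.4

They were about 3.0 units apart before and 6.4 after — 3.4 units further apart.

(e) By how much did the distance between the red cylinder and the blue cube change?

+2.9

They were about 5.4 units apart before and 8.3 after — 2.9 units further apart.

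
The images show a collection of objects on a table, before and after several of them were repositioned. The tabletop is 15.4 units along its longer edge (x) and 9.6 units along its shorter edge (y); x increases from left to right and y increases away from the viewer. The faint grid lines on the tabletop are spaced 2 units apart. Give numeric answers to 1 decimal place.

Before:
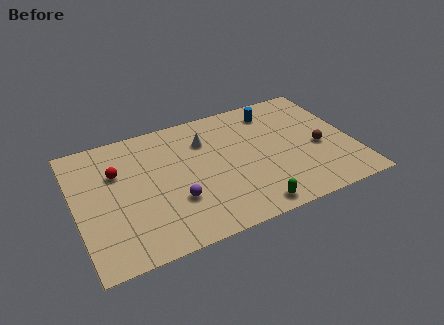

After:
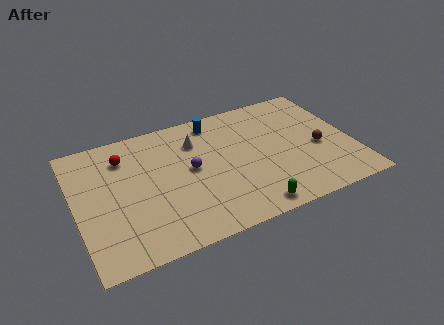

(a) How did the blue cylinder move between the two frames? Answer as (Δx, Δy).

(-3.3, 0.4)

The blue cylinder started near (11.4, 7.9) and ended near (8.1, 8.3).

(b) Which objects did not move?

the brown sphere and the green capsule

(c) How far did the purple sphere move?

2.3

The purple sphere was near (5.3, 3.1) before and (6.4, 5.1) after, so it travelled √(1.1² + 2.0²) ≈ 2.3 units.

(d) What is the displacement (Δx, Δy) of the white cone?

(-0.5, 0.1)

The white cone started near (7.4, 7.0) and ended near (6.9, 7.1).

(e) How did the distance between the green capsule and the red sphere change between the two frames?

+0.3

They were about 8.7 units apart before and 9.0 after — 0.3 units further apart.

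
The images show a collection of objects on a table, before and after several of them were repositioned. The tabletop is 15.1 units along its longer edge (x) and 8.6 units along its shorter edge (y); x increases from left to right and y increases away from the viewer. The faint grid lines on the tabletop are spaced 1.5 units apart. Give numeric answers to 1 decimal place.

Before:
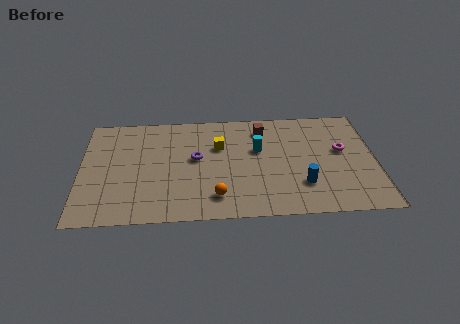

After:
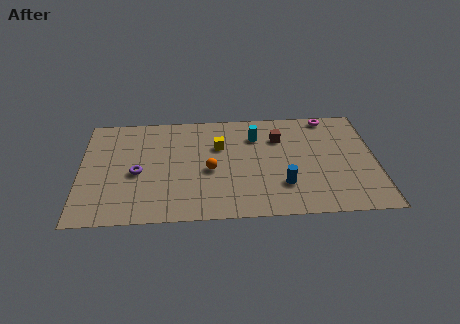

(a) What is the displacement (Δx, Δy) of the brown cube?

(0.8, -0.8)

From the two frames, the brown cube sits at roughly (9.4, 7.0) before and (10.2, 6.2) after.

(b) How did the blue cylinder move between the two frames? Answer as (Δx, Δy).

(-1.0, 0.0)

The blue cylinder started near (11.3, 2.4) and ended near (10.3, 2.4).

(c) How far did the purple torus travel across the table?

3.2

The purple torus moved from about (5.9, 4.8) to (2.9, 3.8), a distance of √(3.0² + 1.0²) ≈ 3.2.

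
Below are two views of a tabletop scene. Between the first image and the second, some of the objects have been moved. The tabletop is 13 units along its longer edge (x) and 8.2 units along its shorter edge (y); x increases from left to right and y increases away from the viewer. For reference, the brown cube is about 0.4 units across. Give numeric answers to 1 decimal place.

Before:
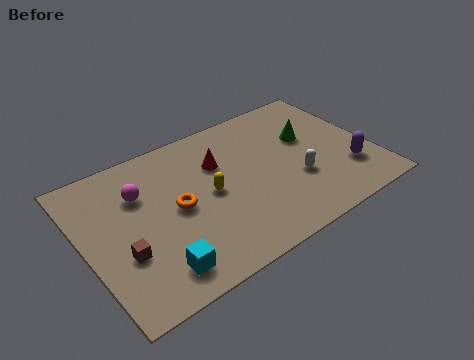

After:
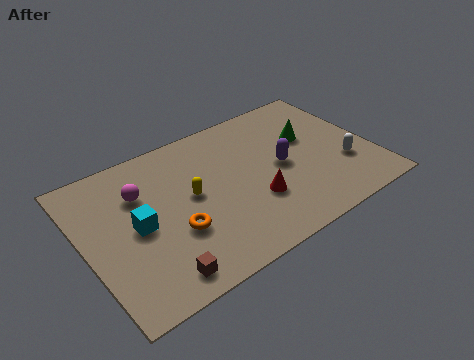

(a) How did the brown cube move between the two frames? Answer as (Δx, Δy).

(1.2, -1.8)

From the two frames, the brown cube sits at roughly (1.5, 2.9) before and (2.7, 1.1) after.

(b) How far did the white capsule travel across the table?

2.2

From (9.4, 2.9) to (11.6, 2.7), the white capsule covered √(2.2² + 0.2²) ≈ 2.2 units.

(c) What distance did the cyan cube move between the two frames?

2.6

From (2.7, 1.4) to (2.3, 4.0), the cyan cube covered √(0.4² + 2.6²) ≈ 2.6 units.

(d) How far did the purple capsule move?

3.3

The purple capsule moved from about (11.7, 2.3) to (8.9, 4.0), a distance of √(2.8² + 1.7²) ≈ 3.3.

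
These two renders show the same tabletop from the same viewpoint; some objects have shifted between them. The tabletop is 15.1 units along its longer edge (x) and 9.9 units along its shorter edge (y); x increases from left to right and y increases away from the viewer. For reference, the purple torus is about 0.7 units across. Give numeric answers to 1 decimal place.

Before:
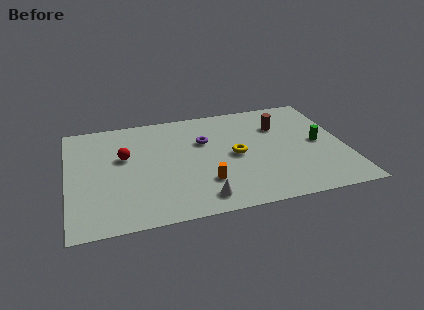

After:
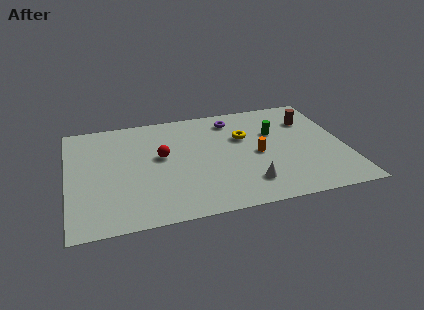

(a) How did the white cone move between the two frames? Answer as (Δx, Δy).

(2.6, 0.7)

The white cone started near (7.0, 1.4) and ended near (9.6, 2.1).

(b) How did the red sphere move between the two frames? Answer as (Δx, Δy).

(2.0, -0.4)

From the two frames, the red sphere sits at roughly (3.1, 6.0) before and (5.1, 5.6) after.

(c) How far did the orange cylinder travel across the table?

3.6

The orange cylinder was near (7.3, 2.7) before and (10.3, 4.6) after, so it travelled √(3.0² + 1.9²) ≈ 3.6 units.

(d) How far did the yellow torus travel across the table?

1.7

The yellow torus moved from about (9.1, 4.8) to (9.7, 6.4), a distance of √(0.6² + 1.6²) ≈ 1.7.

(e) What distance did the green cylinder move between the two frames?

2.7

The green cylinder was near (13.7, 4.9) before and (11.4, 6.4) after, so it travelled √(2.3² + 1.5²) ≈ 2.7 units.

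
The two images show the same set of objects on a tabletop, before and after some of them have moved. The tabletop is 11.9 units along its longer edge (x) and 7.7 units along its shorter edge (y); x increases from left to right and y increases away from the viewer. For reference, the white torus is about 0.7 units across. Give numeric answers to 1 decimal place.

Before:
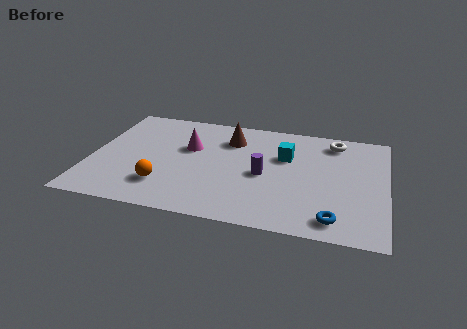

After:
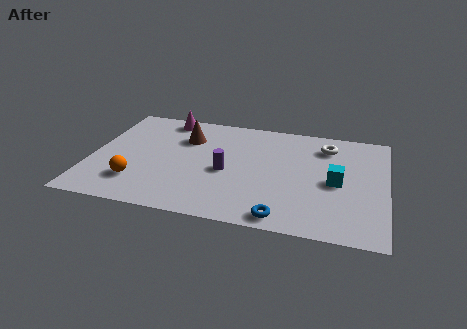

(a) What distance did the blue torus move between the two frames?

2.0

From (9.9, 1.1) to (7.9, 0.8), the blue torus covered √(2.0² + 0.3²) ≈ 2.0 units.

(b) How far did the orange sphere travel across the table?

1.1

From (3.1, 1.9) to (2.0, 1.9), the orange sphere covered √(1.1² + 0.0²) ≈ 1.1 units.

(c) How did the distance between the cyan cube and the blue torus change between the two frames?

-1.0

Before: roughly 4.4 units apart; after: 3.4. That's 1.0 units closer together.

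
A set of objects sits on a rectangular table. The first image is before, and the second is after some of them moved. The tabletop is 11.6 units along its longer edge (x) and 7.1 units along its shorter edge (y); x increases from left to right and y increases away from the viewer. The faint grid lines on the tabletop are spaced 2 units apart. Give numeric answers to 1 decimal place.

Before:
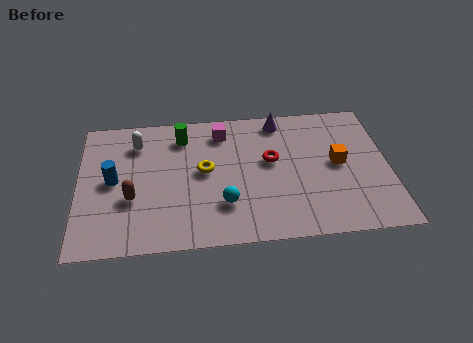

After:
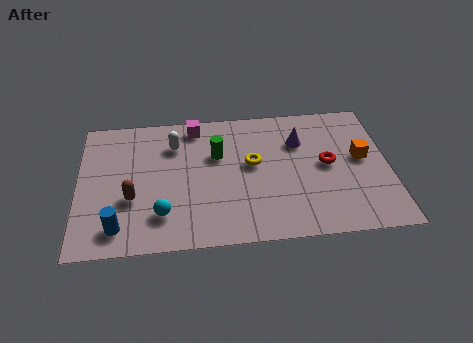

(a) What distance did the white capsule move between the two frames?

1.4

From (2.2, 5.5) to (3.6, 5.3), the white capsule covered √(1.4² + 0.2²) ≈ 1.4 units.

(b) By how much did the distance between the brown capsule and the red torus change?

+2.0

The distance was about 5.4 in the first image and 7.4 in the second, so they moved 2.0 units further apart.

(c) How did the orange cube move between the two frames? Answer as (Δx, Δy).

(0.9, 0.2)

From the two frames, the orange cube sits at roughly (9.7, 3.7) before and (10.6, 3.9) after.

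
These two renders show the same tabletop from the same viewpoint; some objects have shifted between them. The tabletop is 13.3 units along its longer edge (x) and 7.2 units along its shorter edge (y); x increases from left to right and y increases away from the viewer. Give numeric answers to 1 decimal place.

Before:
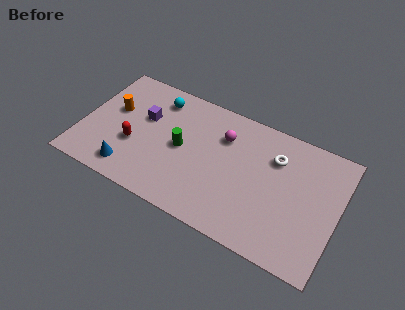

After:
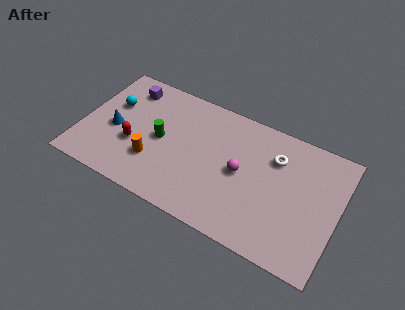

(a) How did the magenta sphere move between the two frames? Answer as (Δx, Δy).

(1.1, -1.6)

From the two frames, the magenta sphere sits at roughly (7.2, 5.2) before and (8.3, 3.6) after.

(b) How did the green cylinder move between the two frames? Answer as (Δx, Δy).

(-1.1, 0.0)

The green cylinder was at about (5.2, 3.6) and moved to about (4.1, 3.6).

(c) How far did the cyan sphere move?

2.6

From (3.6, 5.9) to (1.4, 4.6), the cyan sphere covered √(2.2² + 1.3²) ≈ 2.6 units.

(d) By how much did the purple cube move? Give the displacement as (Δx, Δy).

(-1.1, 1.4)

From the two frames, the purple cube sits at roughly (3.1, 4.5) before and (2.0, 5.9) after.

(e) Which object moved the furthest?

the orange cylinder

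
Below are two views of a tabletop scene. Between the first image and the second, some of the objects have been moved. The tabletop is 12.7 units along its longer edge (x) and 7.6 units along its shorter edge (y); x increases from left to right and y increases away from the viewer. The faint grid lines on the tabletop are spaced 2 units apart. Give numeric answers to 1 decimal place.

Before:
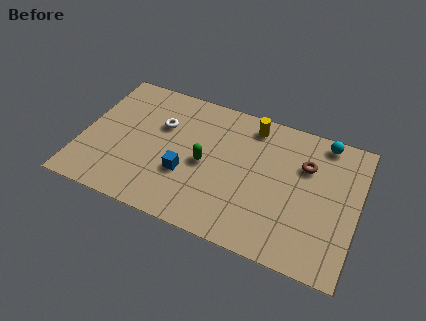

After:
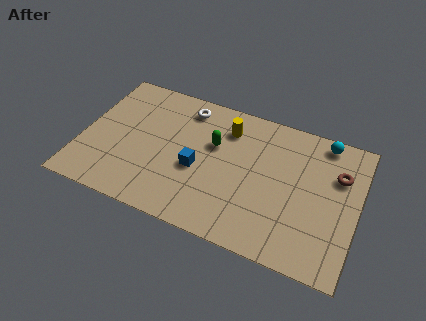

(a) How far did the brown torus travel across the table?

1.5

The brown torus was near (10.2, 5.2) before and (11.7, 5.2) after, so it travelled √(1.5² + 0.0²) ≈ 1.5 units.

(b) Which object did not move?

the cyan sphere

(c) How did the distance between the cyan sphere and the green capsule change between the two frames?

-0.8

The distance was about 6.1 in the first image and 5.3 in the second, so they moved 0.8 units closer together.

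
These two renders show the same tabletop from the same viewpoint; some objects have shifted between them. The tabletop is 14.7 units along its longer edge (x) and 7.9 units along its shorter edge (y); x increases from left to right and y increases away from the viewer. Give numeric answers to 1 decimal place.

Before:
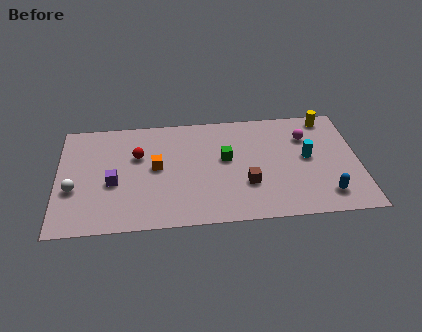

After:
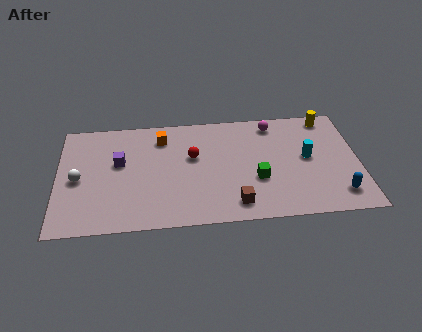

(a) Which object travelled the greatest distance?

the red sphere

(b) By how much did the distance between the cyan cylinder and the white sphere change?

-0.3

The distance was about 11.5 in the first image and 11.2 in the second, so they moved 0.3 units closer together.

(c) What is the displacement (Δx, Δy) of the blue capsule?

(0.6, 0.0)

The blue capsule was at about (13.0, 1.5) and moved to about (13.6, 1.5).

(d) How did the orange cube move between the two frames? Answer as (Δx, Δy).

(0.3, 2.1)

The orange cube was at about (4.8, 4.2) and moved to about (5.1, 6.3).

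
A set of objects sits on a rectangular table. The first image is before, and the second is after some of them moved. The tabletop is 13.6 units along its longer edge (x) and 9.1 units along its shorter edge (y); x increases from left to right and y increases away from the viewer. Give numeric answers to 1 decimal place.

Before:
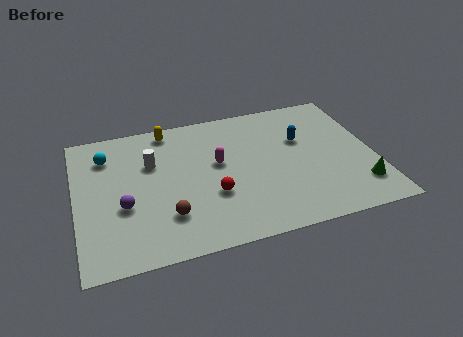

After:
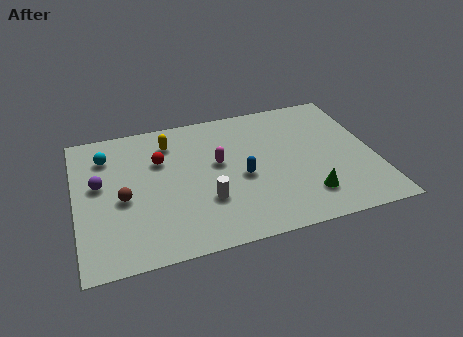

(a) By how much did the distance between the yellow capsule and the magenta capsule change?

-0.7

The distance was about 3.6 in the first image and 2.9 in the second, so they moved 0.7 units closer together.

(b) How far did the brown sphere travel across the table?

2.5

From (4.0, 2.4) to (2.1, 4.0), the brown sphere covered √(1.9² + 1.6²) ≈ 2.5 units.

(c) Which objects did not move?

the cyan sphere and the magenta capsule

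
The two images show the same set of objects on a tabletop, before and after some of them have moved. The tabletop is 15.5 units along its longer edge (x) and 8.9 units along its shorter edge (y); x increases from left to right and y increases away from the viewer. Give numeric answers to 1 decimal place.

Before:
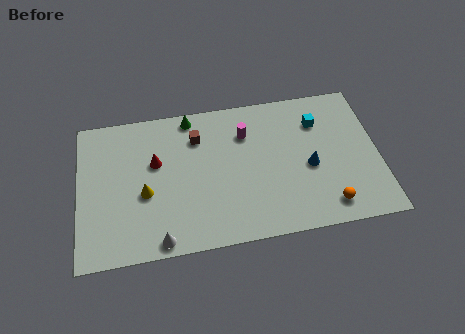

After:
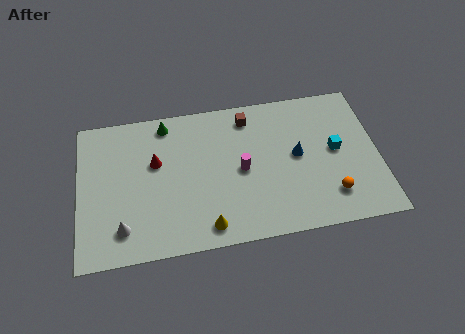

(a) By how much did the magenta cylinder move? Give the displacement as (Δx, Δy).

(-0.3, -2.2)

The magenta cylinder was at about (8.7, 6.5) and moved to about (8.4, 4.3).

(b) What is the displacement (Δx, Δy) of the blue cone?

(-0.6, 0.8)

The blue cone was at about (11.9, 3.9) and moved to about (11.3, 4.7).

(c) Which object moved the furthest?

the yellow cone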